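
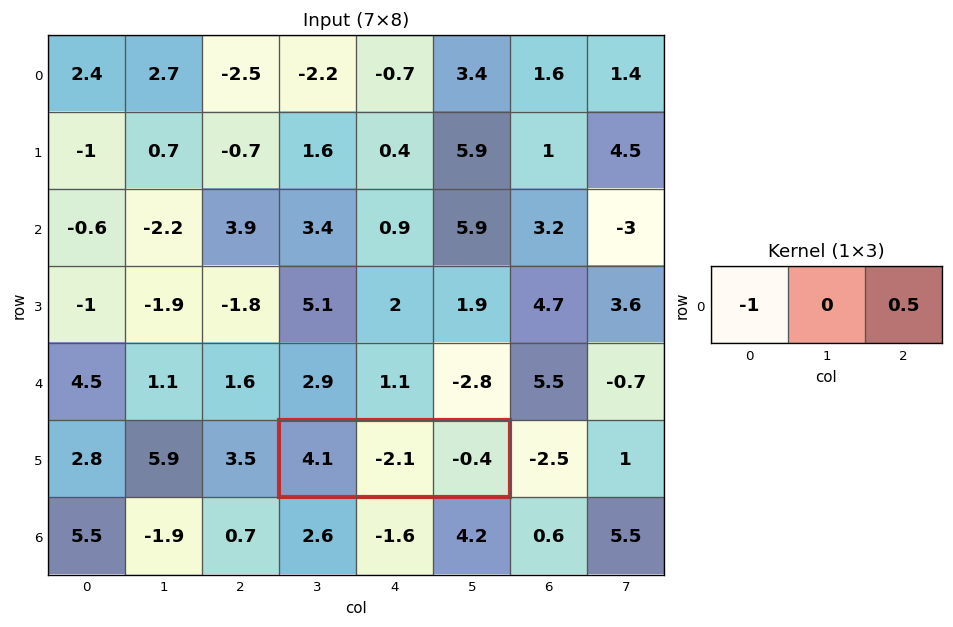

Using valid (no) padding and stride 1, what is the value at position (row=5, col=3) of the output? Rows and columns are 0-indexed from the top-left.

The receptive field on the input at this output position is [4.1 -2.1 -0.4]. Elementwise product with the kernel and sum: 4.1·-1 + -0.4·0.5.

-4.3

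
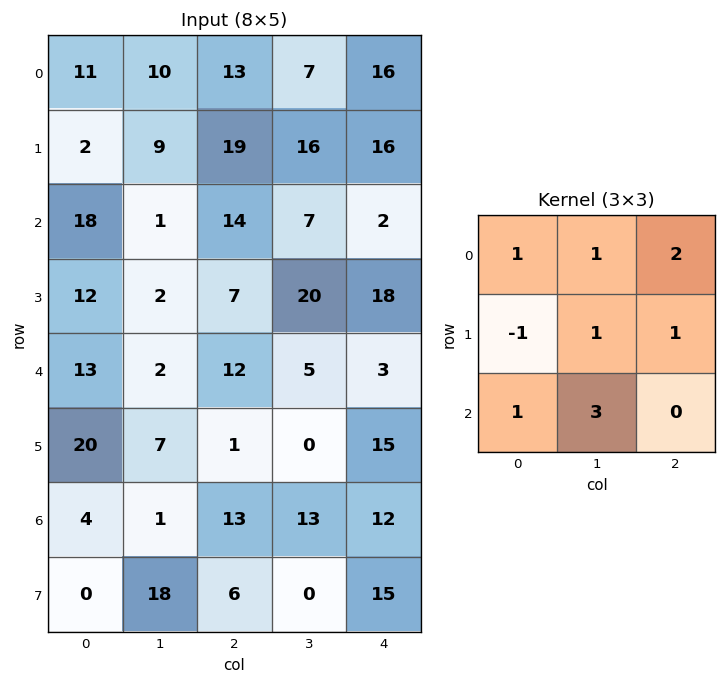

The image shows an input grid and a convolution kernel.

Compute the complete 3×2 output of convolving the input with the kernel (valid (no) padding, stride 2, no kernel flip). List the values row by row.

Output[0,0]: The receptive field on the input at this output position is [11 10 13 / 2 9 19 / 18 1 14]. Elementwise product with the kernel and sum: 11·1 + 10·1 + 13·2 + 2·-1 + 9·1 + 19·1 + 18·1 + 1·3.
Output[0,1]: The receptive field on the input at this output position is [13 7 16 / 19 16 16 / 14 7 2]. Elementwise product with the kernel and sum: 13·1 + 7·1 + 16·2 + 19·-1 + 16·1 + 16·1 + 14·1 + 7·3.

94 100
63 83
34 89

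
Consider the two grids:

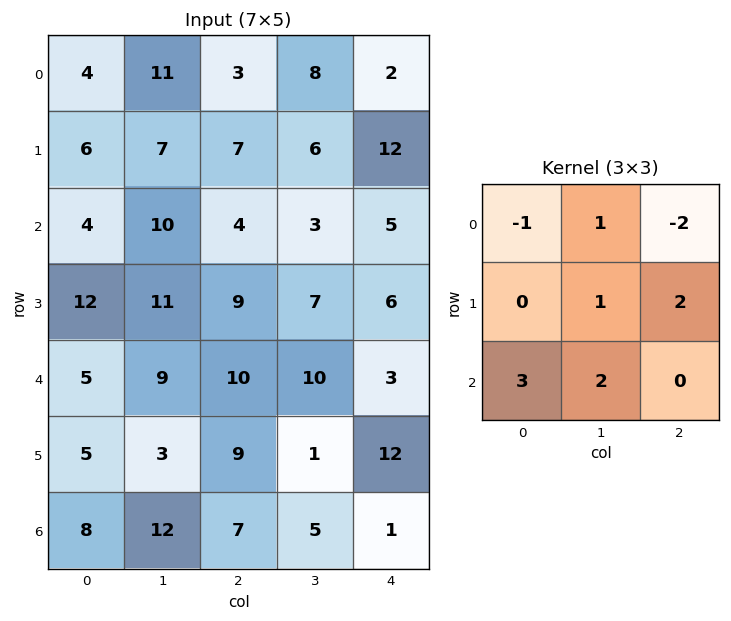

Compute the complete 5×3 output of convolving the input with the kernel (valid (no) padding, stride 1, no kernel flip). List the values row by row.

54 33 49
63 49 29
60 58 58
31 41 31
53 42 50

Output[0,0]: The receptive field on the input at this output position is [4 11 3 / 6 7 7 / 4 10 4]. Elementwise product with the kernel and sum: 4·-1 + 11·1 + 3·-2 + 7·1 + 7·2 + 4·3 + 10·2.
Output[0,1]: The receptive field on the input at this output position is [11 3 8 / 7 7 6 / 10 4 3]. Elementwise product with the kernel and sum: 11·-1 + 3·1 + 8·-2 + 7·1 + 6·2 + 10·3 + 4·2.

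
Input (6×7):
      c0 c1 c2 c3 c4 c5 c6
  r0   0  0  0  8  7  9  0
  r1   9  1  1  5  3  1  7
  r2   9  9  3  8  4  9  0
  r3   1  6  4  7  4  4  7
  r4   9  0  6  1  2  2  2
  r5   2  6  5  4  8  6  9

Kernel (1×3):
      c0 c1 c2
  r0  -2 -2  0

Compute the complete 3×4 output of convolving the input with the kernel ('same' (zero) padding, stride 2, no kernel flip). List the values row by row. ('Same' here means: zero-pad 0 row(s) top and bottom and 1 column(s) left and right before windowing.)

0 0 -30 -18
-18 -24 -24 -18
-18 -12 -6 -8

Output[0,0]: The receptive field on the zero-padded input at this output position is [0 0 0]. Elementwise product with the kernel and sum: 0·-2 + 0·-2.
Output[0,1]: The receptive field on the zero-padded input at this output position is [0 0 8]. Elementwise product with the kernel and sum: 0·-2 + 0·-2.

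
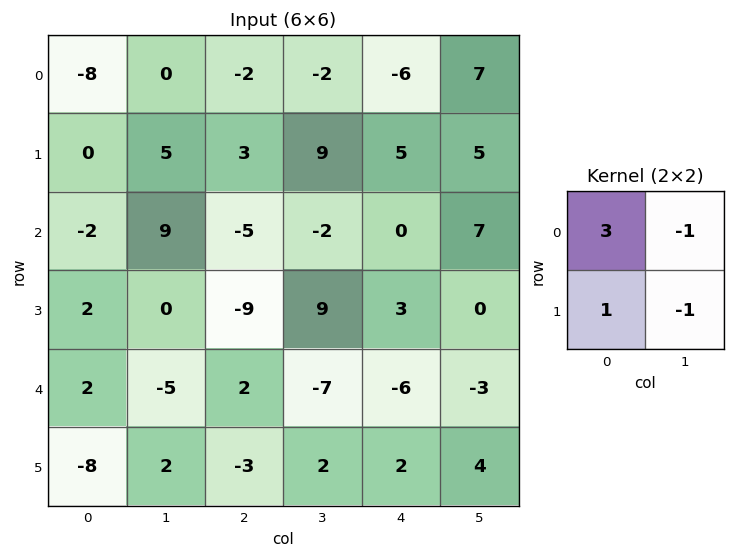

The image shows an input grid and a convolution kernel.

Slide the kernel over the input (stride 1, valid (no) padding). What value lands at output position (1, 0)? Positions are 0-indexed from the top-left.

-16

The receptive field on the input at this output position is [0 5 / -2 9]. Elementwise product with the kernel and sum: 0·3 + 5·-1 + -2·1 + 9·-1.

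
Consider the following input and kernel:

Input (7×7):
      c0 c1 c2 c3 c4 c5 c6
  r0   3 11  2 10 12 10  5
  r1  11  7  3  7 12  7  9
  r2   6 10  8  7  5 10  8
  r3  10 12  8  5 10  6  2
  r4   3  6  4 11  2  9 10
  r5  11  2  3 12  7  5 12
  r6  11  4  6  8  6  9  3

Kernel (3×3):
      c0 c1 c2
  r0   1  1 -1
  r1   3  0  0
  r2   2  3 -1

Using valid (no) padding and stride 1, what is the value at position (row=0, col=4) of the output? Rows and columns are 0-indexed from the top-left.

The receptive field on the input at this output position is [12 10 5 / 12 7 9 / 5 10 8]. Elementwise product with the kernel and sum: 12·1 + 10·1 + 5·-1 + 12·3 + 5·2 + 10·3 + 8·-1.

85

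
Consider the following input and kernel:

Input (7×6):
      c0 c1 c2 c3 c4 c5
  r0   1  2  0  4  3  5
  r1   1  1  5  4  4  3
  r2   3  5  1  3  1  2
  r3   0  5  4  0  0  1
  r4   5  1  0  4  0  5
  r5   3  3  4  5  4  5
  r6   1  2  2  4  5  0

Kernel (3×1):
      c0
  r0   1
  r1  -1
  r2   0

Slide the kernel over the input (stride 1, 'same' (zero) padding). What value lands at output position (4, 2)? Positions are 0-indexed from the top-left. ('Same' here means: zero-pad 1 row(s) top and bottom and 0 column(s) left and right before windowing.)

4

The receptive field on the zero-padded input at this output position is [4 / 0 / 4]. Elementwise product with the kernel and sum: 4·1 + 0·-1.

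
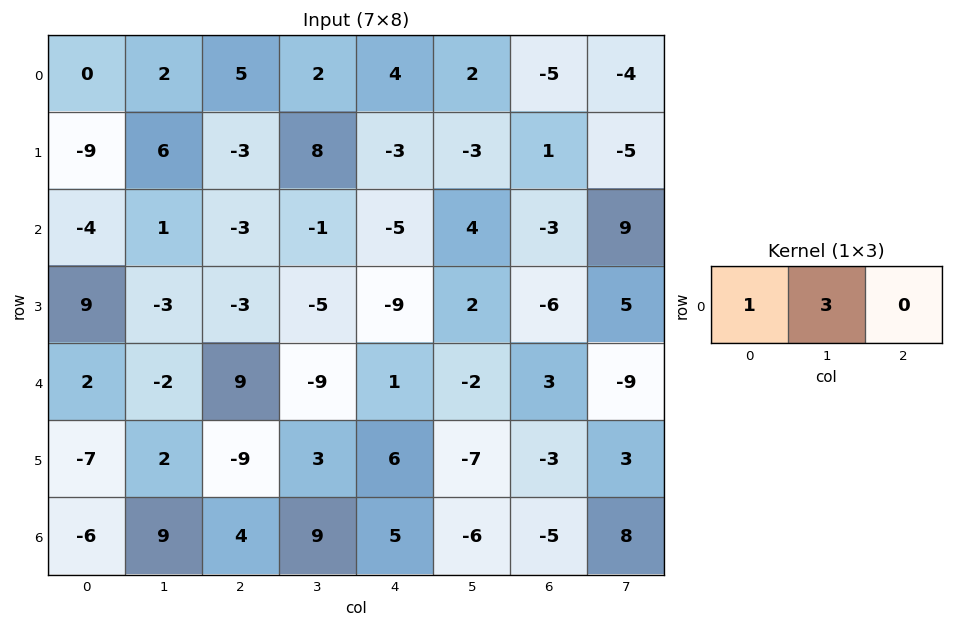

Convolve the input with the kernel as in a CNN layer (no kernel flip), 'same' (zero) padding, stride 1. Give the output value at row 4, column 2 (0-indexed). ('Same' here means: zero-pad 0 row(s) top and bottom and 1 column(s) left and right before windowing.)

The receptive field on the zero-padded input at this output position is [-2 9 -9]. Elementwise product with the kernel and sum: -2·1 + 9·3.

25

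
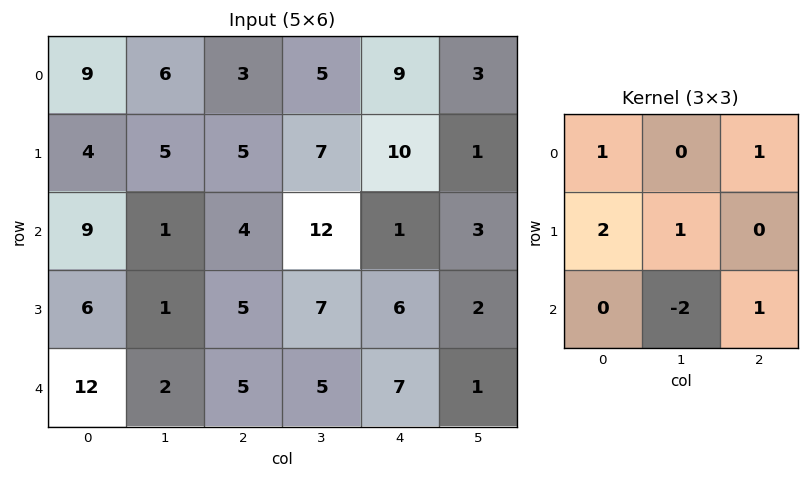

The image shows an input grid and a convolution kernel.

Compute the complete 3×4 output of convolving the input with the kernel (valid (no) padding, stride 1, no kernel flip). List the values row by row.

Output[0,0]: The receptive field on the input at this output position is [9 6 3 / 4 5 5 / 9 1 4]. Elementwise product with the kernel and sum: 9·1 + 3·1 + 4·2 + 5·1 + 1·-2 + 4·1.
Output[0,1]: The receptive field on the input at this output position is [6 3 5 / 5 5 7 / 1 4 12]. Elementwise product with the kernel and sum: 6·1 + 5·1 + 5·2 + 5·1 + 4·-2 + 12·1.

27 30 6 33
31 15 27 23
27 15 19 22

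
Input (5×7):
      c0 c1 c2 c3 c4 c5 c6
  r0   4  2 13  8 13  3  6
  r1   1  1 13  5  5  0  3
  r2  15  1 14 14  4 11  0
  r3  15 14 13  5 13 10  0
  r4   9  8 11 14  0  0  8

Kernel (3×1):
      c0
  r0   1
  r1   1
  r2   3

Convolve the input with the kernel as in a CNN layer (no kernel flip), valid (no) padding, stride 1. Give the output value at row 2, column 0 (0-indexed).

The receptive field on the input at this output position is [15 / 15 / 9]. Elementwise product with the kernel and sum: 15·1 + 15·1 + 9·3.

57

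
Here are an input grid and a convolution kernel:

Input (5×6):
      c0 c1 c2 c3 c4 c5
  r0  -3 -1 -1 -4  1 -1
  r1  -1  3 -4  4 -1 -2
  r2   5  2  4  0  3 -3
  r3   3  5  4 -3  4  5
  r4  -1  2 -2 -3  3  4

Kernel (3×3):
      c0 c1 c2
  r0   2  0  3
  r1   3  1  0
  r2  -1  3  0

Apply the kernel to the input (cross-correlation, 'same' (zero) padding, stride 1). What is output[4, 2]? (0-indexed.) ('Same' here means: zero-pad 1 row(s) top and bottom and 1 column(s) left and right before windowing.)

The receptive field on the zero-padded input at this output position is [5 4 -3 / 2 -2 -3 / 0 0 0]. Elementwise product with the kernel and sum: 5·2 + -3·3 + 2·3 + -2·1 + 0·-1 + 0·3.

5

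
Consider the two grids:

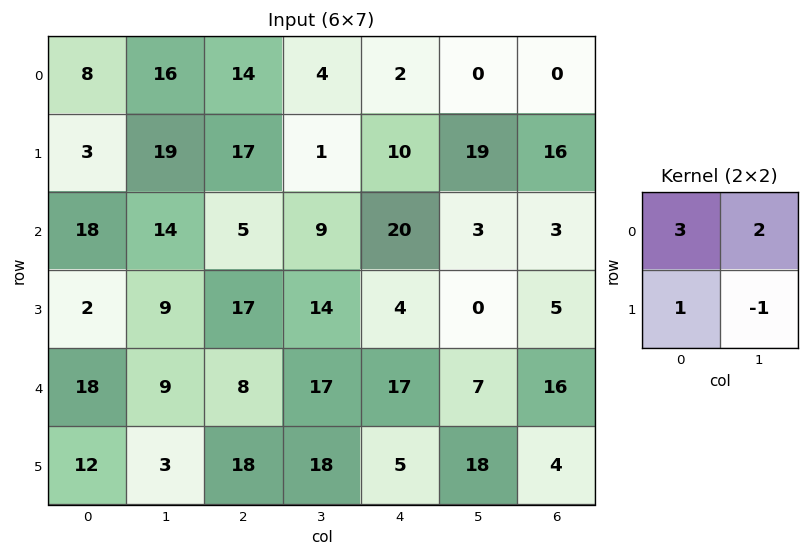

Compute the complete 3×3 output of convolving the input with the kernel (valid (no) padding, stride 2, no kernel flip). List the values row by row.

40 66 -3
75 36 70
81 58 52

Output[0,0]: The receptive field on the input at this output position is [8 16 / 3 19]. Elementwise product with the kernel and sum: 8·3 + 16·2 + 3·1 + 19·-1.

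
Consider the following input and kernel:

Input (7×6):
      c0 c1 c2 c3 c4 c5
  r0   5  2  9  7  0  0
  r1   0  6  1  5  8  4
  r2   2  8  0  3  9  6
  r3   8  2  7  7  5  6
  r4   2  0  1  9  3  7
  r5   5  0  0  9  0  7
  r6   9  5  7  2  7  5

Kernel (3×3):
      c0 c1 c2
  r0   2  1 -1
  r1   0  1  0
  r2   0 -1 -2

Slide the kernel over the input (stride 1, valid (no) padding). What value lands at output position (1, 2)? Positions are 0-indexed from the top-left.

-15

The receptive field on the input at this output position is [1 5 8 / 0 3 9 / 7 7 5]. Elementwise product with the kernel and sum: 1·2 + 5·1 + 8·-1 + 3·1 + 7·-1 + 5·-2.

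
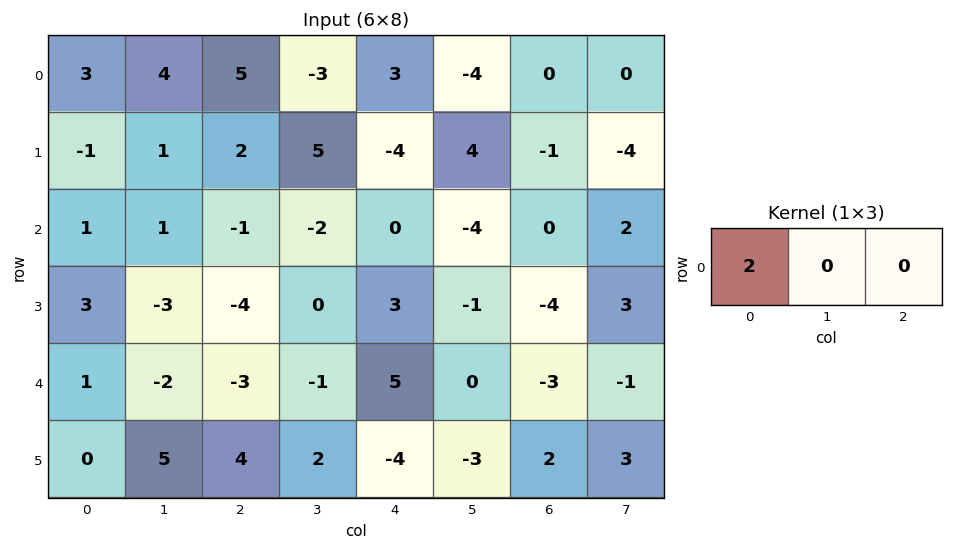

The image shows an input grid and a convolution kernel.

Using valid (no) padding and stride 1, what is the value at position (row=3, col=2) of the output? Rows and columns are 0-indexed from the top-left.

The receptive field on the input at this output position is [-4 0 3]. Elementwise product with the kernel and sum: -4·2.

-8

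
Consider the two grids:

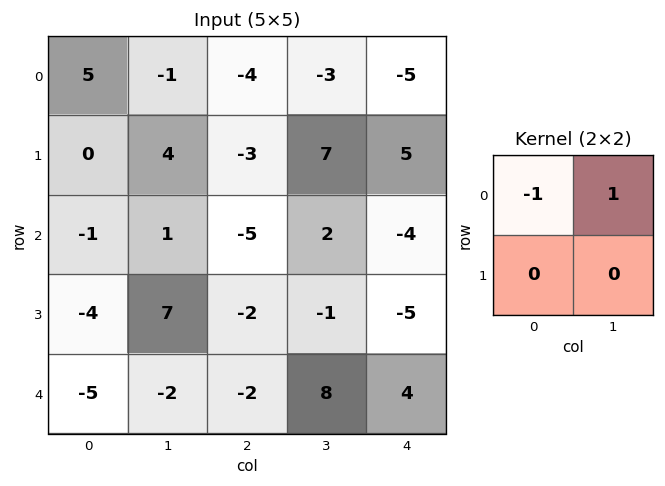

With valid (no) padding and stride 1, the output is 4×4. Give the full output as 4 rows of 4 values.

Output[0,0]: The receptive field on the input at this output position is [5 -1 / 0 4]. Elementwise product with the kernel and sum: 5·-1 + -1·1.

-6 -3 1 -2
4 -7 10 -2
2 -6 7 -6
11 -9 1 -4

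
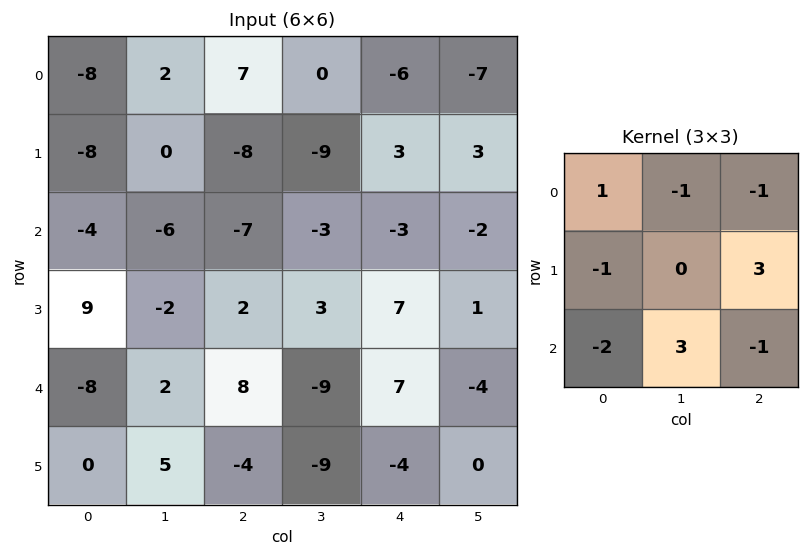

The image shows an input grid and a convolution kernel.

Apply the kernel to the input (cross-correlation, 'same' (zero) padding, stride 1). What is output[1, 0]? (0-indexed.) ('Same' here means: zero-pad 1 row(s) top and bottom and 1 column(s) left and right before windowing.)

The receptive field on the zero-padded input at this output position is [0 -8 2 / 0 -8 0 / 0 -4 -6]. Elementwise product with the kernel and sum: 0·1 + -8·-1 + 2·-1 + 0·-1 + 0·3 + 0·-2 + -4·3 + -6·-1.

0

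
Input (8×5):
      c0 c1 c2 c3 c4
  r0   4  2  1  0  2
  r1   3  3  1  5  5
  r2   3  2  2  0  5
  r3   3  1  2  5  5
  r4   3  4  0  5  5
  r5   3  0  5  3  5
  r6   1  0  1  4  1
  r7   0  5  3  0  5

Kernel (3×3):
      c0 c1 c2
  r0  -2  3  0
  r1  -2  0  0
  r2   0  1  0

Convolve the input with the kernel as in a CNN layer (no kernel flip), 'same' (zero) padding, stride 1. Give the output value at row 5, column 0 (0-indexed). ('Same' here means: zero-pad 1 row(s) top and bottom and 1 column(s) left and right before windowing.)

The receptive field on the zero-padded input at this output position is [0 3 4 / 0 3 0 / 0 1 0]. Elementwise product with the kernel and sum: 0·-2 + 3·3 + 0·-2 + 1·1.

10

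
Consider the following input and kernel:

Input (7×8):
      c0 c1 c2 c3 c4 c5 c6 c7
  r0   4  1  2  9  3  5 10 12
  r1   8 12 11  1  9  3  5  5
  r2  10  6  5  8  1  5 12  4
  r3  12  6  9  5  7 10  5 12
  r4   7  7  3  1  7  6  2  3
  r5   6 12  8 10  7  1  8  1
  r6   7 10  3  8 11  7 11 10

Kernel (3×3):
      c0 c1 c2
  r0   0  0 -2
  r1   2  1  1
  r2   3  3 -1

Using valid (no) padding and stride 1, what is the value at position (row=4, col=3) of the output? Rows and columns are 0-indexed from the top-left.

The receptive field on the input at this output position is [1 7 6 / 10 7 1 / 8 11 7]. Elementwise product with the kernel and sum: 6·-2 + 10·2 + 7·1 + 1·1 + 8·3 + 11·3 + 7·-1.

66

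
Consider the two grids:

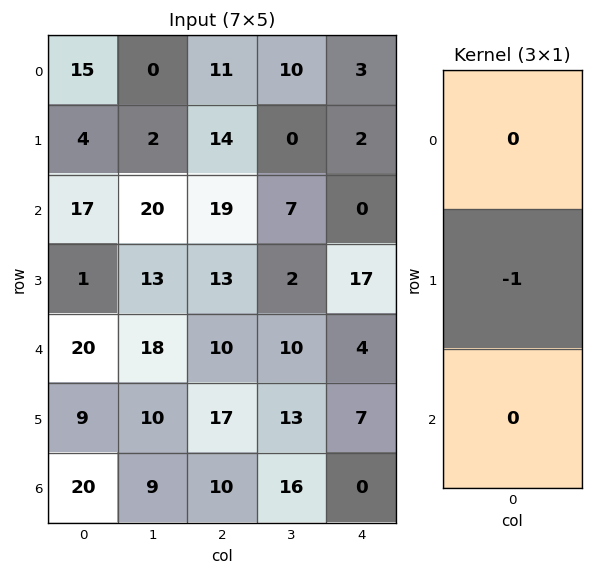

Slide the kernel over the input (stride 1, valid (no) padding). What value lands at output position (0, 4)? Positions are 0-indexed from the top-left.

The receptive field on the input at this output position is [3 / 2 / 0]. Elementwise product with the kernel and sum: 2·-1.

-2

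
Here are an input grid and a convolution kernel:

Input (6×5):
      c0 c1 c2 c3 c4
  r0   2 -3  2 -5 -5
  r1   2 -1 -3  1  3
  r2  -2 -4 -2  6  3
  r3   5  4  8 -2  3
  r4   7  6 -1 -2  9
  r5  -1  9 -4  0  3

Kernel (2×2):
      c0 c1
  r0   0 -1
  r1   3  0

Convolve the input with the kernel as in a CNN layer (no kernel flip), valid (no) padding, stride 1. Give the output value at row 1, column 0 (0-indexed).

The receptive field on the input at this output position is [2 -1 / -2 -4]. Elementwise product with the kernel and sum: -1·-1 + -2·3.

-5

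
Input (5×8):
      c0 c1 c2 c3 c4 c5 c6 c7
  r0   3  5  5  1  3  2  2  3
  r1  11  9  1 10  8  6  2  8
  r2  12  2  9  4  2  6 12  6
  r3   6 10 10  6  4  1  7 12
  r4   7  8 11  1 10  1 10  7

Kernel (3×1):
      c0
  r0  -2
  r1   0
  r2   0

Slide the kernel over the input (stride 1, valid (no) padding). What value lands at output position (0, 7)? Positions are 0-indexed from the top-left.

The receptive field on the input at this output position is [3 / 8 / 6]. Elementwise product with the kernel and sum: 3·-2.

-6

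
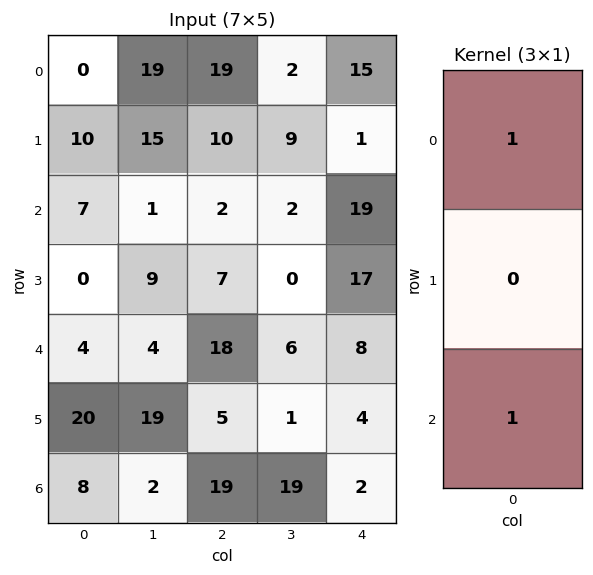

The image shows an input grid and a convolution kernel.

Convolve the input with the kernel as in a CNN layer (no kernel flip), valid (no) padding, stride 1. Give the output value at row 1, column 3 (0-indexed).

The receptive field on the input at this output position is [9 / 2 / 0]. Elementwise product with the kernel and sum: 9·1 + 0·1.

9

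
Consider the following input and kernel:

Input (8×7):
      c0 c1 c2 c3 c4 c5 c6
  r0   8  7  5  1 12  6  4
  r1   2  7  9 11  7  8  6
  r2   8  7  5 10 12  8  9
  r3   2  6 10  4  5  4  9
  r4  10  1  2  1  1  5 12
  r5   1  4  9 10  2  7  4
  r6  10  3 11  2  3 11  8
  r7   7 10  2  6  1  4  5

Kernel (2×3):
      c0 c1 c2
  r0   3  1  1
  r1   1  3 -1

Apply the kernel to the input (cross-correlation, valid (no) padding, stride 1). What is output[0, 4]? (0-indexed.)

The receptive field on the input at this output position is [12 6 4 / 7 8 6]. Elementwise product with the kernel and sum: 12·3 + 6·1 + 4·1 + 7·1 + 8·3 + 6·-1.

71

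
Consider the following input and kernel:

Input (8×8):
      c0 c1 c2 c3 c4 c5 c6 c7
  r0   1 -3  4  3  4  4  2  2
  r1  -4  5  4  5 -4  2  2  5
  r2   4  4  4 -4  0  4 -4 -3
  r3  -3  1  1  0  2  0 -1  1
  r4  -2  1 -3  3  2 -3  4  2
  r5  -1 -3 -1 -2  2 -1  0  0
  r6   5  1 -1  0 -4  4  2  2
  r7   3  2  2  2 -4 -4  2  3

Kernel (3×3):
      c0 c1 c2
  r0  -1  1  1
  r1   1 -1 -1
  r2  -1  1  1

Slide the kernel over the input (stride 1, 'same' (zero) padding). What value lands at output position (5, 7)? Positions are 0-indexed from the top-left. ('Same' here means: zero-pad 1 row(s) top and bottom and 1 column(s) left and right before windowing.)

The receptive field on the zero-padded input at this output position is [4 2 0 / 0 0 0 / 2 2 0]. Elementwise product with the kernel and sum: 4·-1 + 2·1 + 0·1 + 0·1 + 0·-1 + 0·-1 + 2·-1 + 2·1 + 0·1.

-2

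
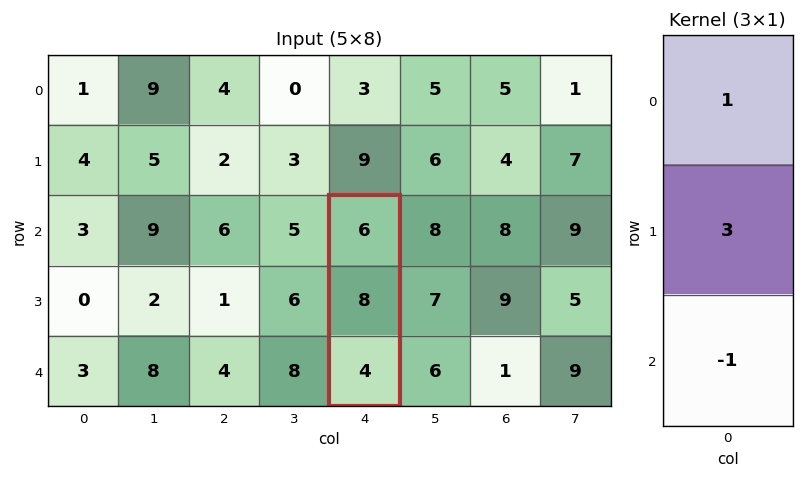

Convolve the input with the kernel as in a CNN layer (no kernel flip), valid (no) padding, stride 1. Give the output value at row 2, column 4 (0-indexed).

26

The receptive field on the input at this output position is [6 / 8 / 4]. Elementwise product with the kernel and sum: 6·1 + 8·3 + 4·-1.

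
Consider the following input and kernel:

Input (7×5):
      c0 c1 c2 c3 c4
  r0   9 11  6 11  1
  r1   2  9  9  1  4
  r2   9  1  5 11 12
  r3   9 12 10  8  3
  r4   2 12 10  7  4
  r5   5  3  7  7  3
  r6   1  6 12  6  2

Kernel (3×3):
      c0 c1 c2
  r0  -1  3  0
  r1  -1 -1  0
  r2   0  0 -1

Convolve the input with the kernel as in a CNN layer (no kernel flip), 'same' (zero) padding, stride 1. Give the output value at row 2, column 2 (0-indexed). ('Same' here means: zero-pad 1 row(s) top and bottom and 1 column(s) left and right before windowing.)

The receptive field on the zero-padded input at this output position is [9 9 1 / 1 5 11 / 12 10 8]. Elementwise product with the kernel and sum: 9·-1 + 9·3 + 1·-1 + 5·-1 + 8·-1.

4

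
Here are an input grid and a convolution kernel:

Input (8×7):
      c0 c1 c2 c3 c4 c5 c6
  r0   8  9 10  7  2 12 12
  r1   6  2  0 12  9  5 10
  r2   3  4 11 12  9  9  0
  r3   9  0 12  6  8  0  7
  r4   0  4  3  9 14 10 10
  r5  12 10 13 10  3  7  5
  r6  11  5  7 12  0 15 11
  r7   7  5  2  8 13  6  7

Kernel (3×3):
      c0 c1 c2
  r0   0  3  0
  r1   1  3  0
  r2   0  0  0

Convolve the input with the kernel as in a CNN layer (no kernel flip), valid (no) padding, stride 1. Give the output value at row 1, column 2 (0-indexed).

83

The receptive field on the input at this output position is [0 12 9 / 11 12 9 / 12 6 8]. Elementwise product with the kernel and sum: 12·3 + 11·1 + 12·3.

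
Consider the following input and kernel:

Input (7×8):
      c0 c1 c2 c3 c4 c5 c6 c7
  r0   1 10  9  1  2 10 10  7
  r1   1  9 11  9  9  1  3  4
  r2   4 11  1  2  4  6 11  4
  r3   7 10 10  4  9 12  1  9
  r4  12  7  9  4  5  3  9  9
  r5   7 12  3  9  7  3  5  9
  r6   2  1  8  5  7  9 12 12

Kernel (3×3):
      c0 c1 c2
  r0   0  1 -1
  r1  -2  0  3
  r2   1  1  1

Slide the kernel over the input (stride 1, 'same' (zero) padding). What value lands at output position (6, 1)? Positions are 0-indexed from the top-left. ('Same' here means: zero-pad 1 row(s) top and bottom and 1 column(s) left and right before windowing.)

29

The receptive field on the zero-padded input at this output position is [7 12 3 / 2 1 8 / 0 0 0]. Elementwise product with the kernel and sum: 12·1 + 3·-1 + 2·-2 + 8·3 + 0·1 + 0·1 + 0·1.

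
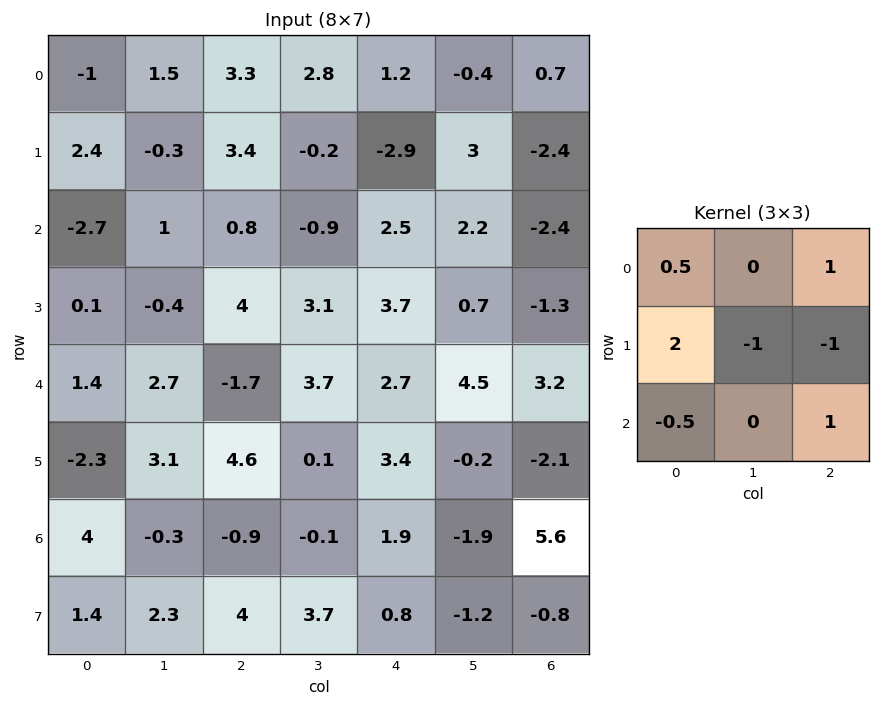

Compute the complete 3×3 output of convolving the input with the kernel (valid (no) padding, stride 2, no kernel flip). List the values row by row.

Output[0,0]: The receptive field on the input at this output position is [-1 1.5 3.3 / 2.4 -0.3 3.4 / -2.7 1 0.8]. Elementwise product with the kernel and sum: -1·0.5 + 3.3·1 + 2.4·2 + -0.3·-1 + 3.4·-1 + -2.7·-0.5 + 0.8·1.

6.65 14.85 -8.75
-6.35 7.65 8.7
-16.2 9.9 18.3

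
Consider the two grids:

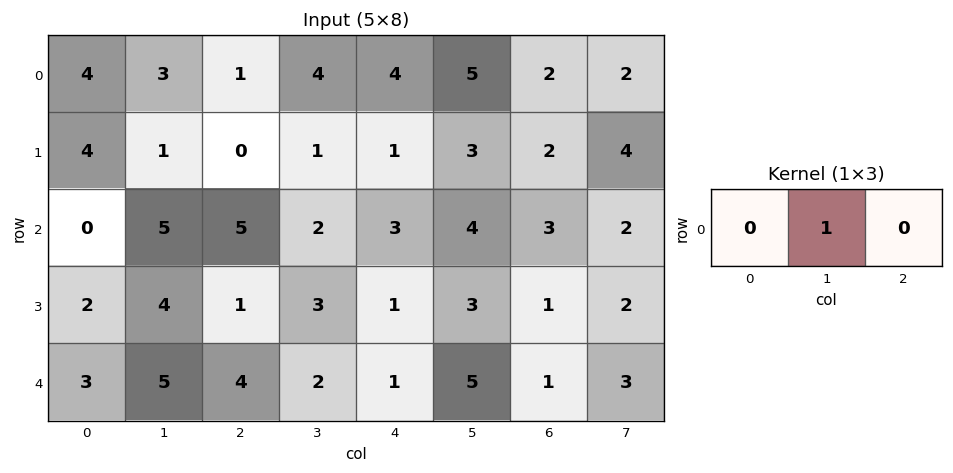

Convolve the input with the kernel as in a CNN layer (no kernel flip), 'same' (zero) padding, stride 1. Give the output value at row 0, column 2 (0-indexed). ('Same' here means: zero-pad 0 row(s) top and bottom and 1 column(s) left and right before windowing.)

The receptive field on the zero-padded input at this output position is [3 1 4]. Elementwise product with the kernel and sum: 1·1.

1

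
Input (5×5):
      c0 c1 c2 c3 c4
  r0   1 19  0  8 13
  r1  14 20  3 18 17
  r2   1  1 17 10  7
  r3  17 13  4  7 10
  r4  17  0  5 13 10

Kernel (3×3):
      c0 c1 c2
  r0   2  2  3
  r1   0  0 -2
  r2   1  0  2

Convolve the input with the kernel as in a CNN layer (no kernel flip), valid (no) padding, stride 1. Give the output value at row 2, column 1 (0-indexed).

78

The receptive field on the input at this output position is [1 17 10 / 13 4 7 / 0 5 13]. Elementwise product with the kernel and sum: 1·2 + 17·2 + 10·3 + 7·-2 + 0·1 + 13·2.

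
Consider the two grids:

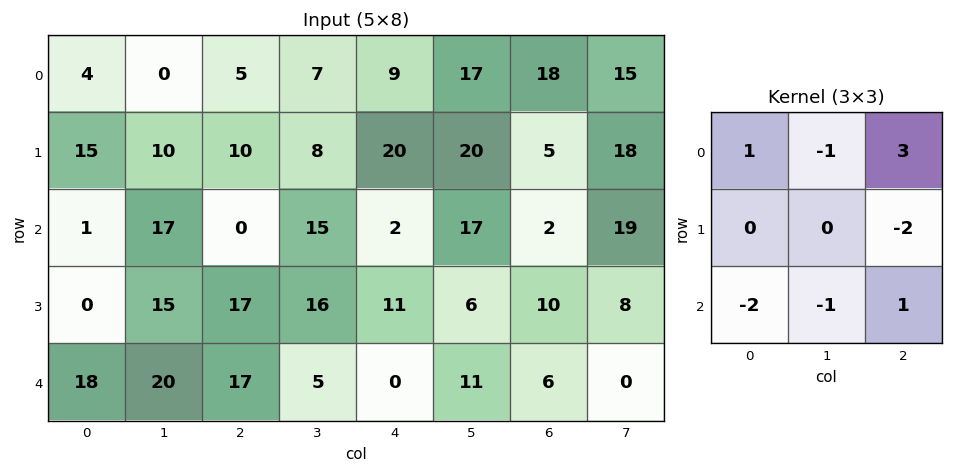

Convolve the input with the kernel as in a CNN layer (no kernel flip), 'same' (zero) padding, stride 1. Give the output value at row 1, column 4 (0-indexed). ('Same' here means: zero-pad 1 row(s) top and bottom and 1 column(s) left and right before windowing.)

The receptive field on the zero-padded input at this output position is [7 9 17 / 8 20 20 / 15 2 17]. Elementwise product with the kernel and sum: 7·1 + 9·-1 + 17·3 + 20·-2 + 15·-2 + 2·-1 + 17·1.

-6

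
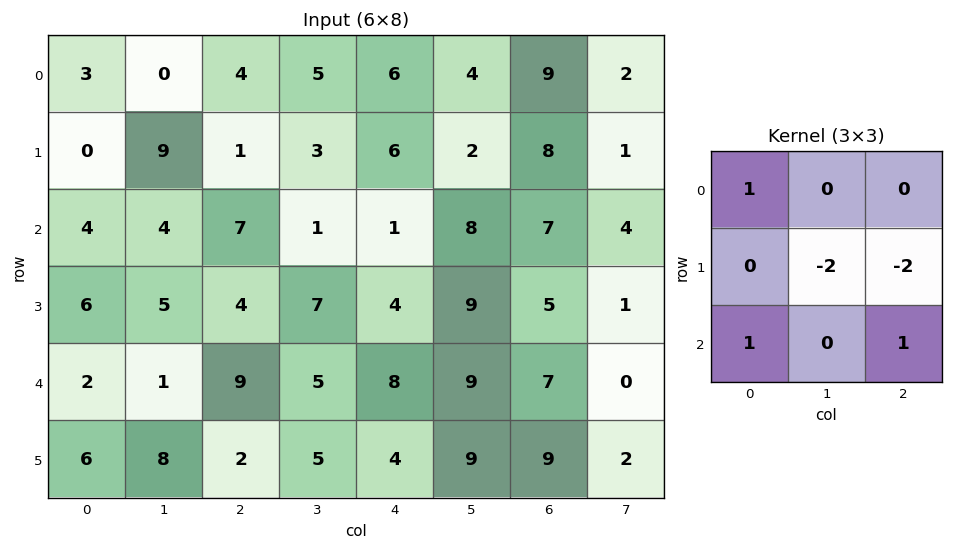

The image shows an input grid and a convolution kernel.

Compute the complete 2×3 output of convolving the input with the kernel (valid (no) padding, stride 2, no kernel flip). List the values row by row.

Output[0,0]: The receptive field on the input at this output position is [3 0 4 / 0 9 1 / 4 4 7]. Elementwise product with the kernel and sum: 3·1 + 9·-2 + 1·-2 + 4·1 + 7·1.

-6 -6 -6
-3 2 -12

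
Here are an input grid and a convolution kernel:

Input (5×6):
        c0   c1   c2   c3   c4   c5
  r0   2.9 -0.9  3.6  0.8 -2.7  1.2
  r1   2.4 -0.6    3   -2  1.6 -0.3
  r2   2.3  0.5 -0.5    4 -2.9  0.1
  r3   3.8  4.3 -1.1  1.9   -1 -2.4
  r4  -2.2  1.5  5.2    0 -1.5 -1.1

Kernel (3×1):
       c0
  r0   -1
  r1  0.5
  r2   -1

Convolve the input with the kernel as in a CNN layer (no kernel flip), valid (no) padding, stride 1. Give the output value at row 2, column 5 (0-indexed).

-0.2

The receptive field on the input at this output position is [0.1 / -2.4 / -1.1]. Elementwise product with the kernel and sum: 0.1·-1 + -2.4·0.5 + -1.1·-1.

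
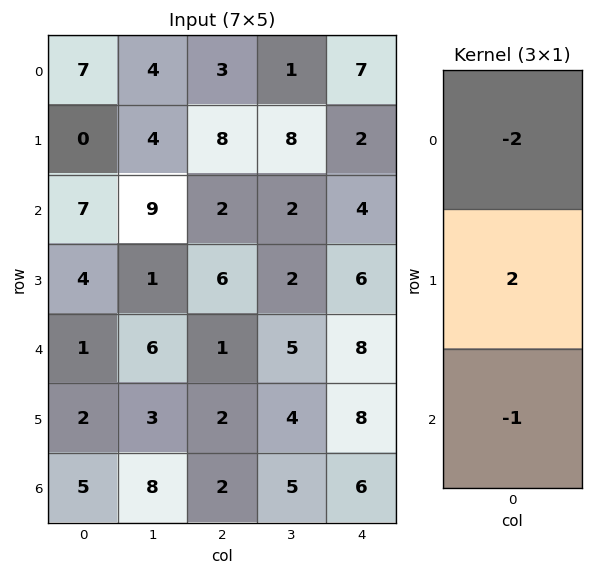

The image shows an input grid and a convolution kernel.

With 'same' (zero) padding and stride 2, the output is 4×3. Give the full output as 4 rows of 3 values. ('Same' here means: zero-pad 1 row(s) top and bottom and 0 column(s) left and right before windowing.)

14 -2 12
10 -18 -2
-8 -12 -4
6 0 -4

Output[0,0]: The receptive field on the zero-padded input at this output position is [0 / 7 / 0]. Elementwise product with the kernel and sum: 0·-2 + 7·2 + 0·-1.
Output[0,1]: The receptive field on the zero-padded input at this output position is [0 / 3 / 8]. Elementwise product with the kernel and sum: 0·-2 + 3·2 + 8·-1.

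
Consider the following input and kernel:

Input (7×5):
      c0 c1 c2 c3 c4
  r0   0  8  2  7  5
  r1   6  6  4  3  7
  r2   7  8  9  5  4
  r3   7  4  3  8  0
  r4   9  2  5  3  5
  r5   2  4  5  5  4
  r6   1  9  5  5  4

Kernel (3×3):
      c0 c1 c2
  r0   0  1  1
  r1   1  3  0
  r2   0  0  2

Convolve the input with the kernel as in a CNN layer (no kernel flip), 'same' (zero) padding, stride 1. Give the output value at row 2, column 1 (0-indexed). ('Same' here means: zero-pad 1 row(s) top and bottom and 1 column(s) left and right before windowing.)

The receptive field on the zero-padded input at this output position is [6 6 4 / 7 8 9 / 7 4 3]. Elementwise product with the kernel and sum: 6·1 + 4·1 + 7·1 + 8·3 + 3·2.

47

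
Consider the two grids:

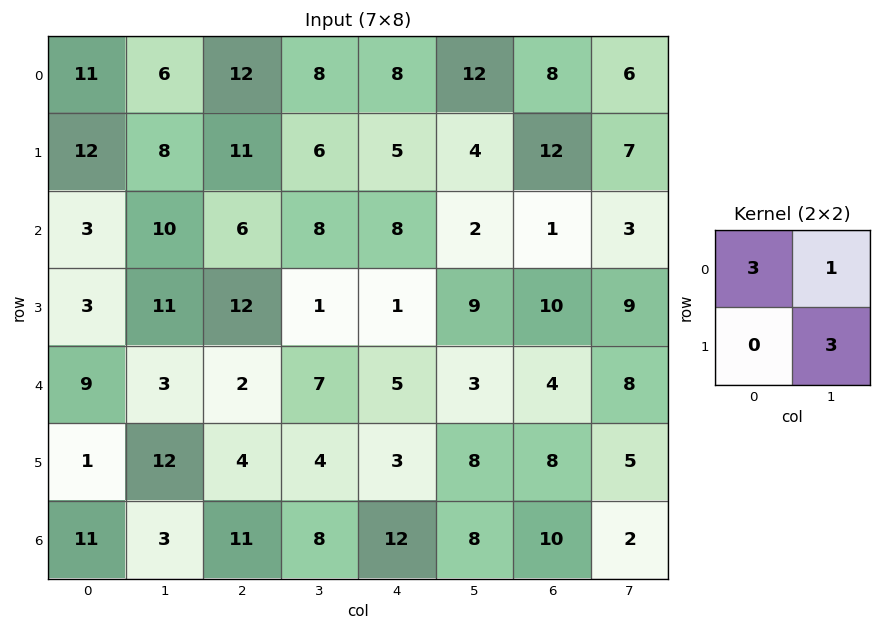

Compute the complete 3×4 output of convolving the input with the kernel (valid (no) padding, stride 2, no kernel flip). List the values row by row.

Output[0,0]: The receptive field on the input at this output position is [11 6 / 12 8]. Elementwise product with the kernel and sum: 11·3 + 6·1 + 8·3.

63 62 48 51
52 29 53 33
66 25 42 35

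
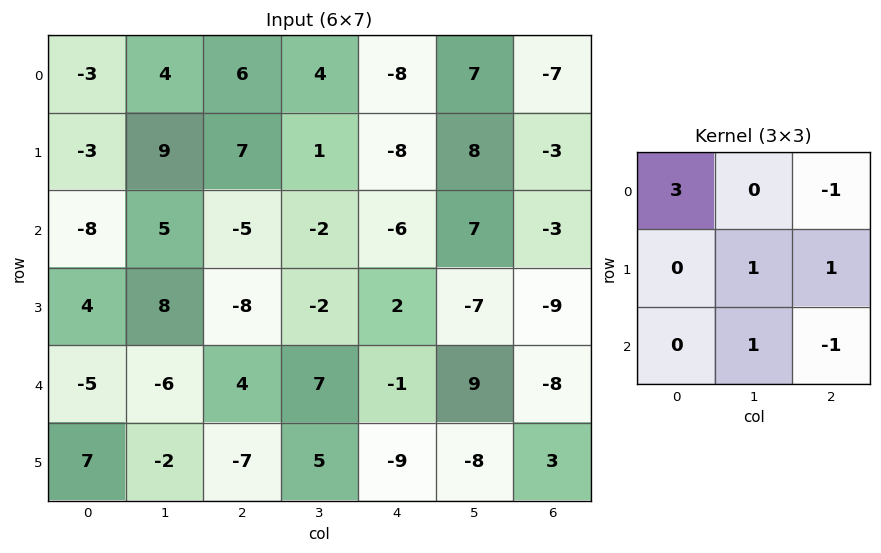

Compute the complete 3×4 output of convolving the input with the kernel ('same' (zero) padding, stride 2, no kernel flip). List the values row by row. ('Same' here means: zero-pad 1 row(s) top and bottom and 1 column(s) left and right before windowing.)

Output[0,0]: The receptive field on the zero-padded input at this output position is [0 0 0 / 0 -3 4 / 0 -3 9]. Elementwise product with the kernel and sum: 0·3 + 0·-1 + -3·1 + 4·1 + -3·1 + 9·-1.
Output[0,1]: The receptive field on the zero-padded input at this output position is [0 0 0 / 4 6 4 / 9 7 1]. Elementwise product with the kernel and sum: 0·3 + 0·-1 + 6·1 + 4·1 + 7·1 + 1·-1.

-11 16 -17 -10
-16 13 5 12
-10 25 8 -26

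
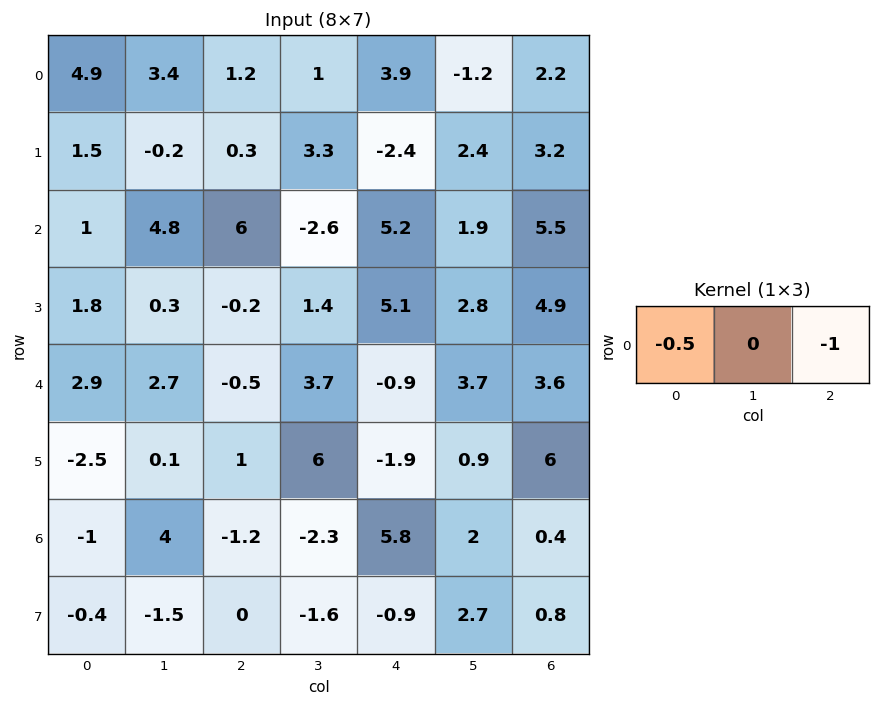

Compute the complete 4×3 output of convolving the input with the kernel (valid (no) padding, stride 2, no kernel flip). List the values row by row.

Output[0,0]: The receptive field on the input at this output position is [4.9 3.4 1.2]. Elementwise product with the kernel and sum: 4.9·-0.5 + 1.2·-1.
Output[0,1]: The receptive field on the input at this output position is [1.2 1 3.9]. Elementwise product with the kernel and sum: 1.2·-0.5 + 3.9·-1.

-3.65 -4.5 -4.15
-6.5 -8.2 -8.1
-0.95 1.15 -3.15
1.7 -5.2 -3.3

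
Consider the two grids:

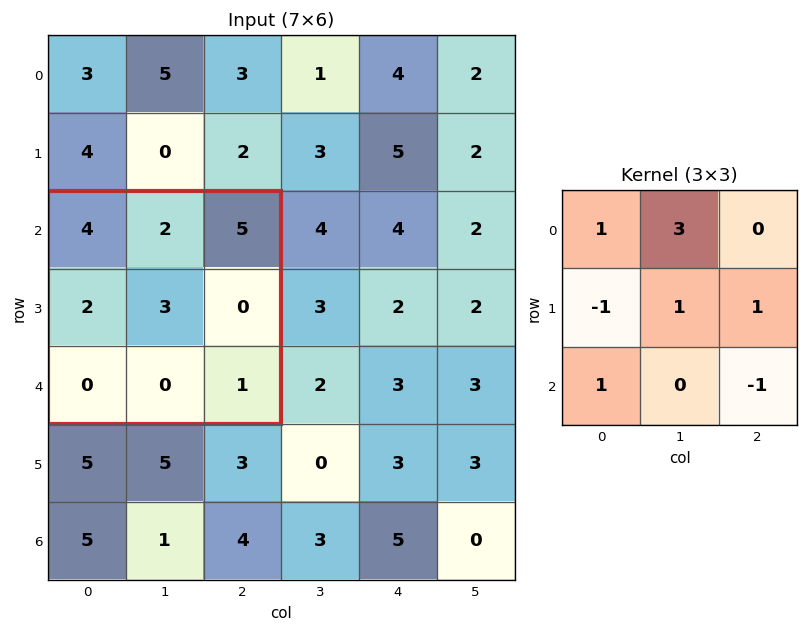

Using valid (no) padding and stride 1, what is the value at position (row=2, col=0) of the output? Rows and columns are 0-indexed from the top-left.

10

The receptive field on the input at this output position is [4 2 5 / 2 3 0 / 0 0 1]. Elementwise product with the kernel and sum: 4·1 + 2·3 + 2·-1 + 3·1 + 0·1 + 0·1 + 1·-1.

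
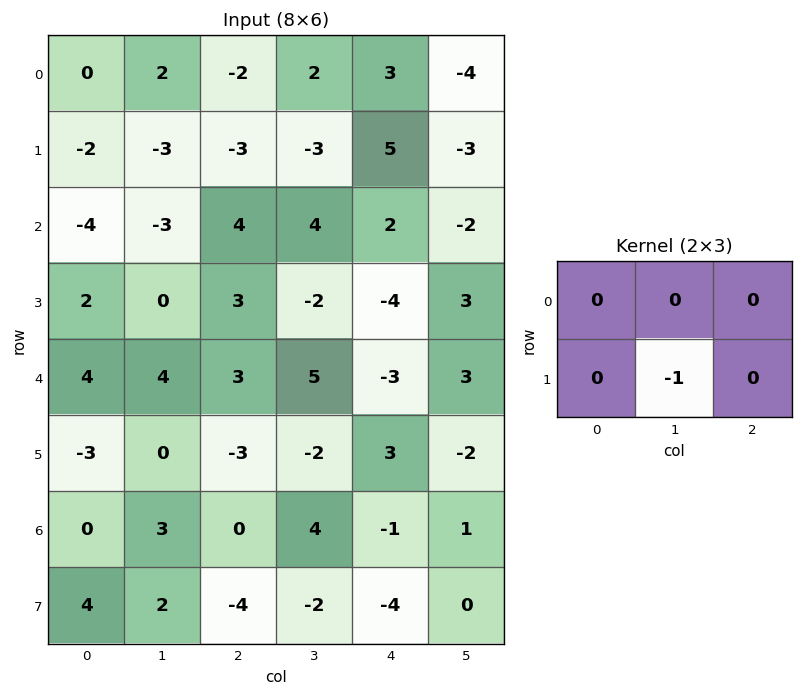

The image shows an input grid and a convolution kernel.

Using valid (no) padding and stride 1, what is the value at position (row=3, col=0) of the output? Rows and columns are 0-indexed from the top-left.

-4

The receptive field on the input at this output position is [2 0 3 / 4 4 3]. Elementwise product with the kernel and sum: 4·-1.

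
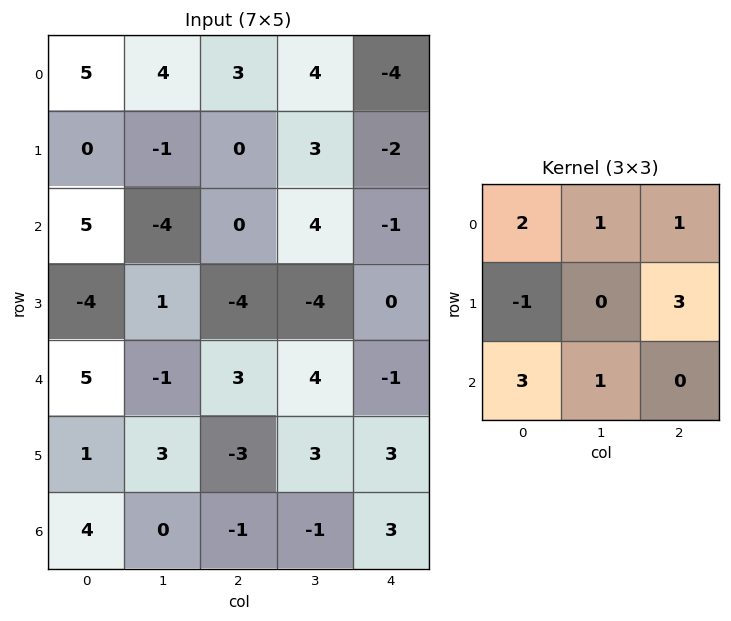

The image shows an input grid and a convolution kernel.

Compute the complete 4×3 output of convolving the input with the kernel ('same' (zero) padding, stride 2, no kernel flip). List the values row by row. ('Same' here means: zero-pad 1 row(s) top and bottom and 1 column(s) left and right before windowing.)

Output[0,0]: The receptive field on the zero-padded input at this output position is [0 0 0 / 0 5 4 / 0 0 -1]. Elementwise product with the kernel and sum: 0·2 + 0·1 + 0·1 + 0·-1 + 4·3 + 0·3 + 0·1.

12 5 3
-17 16 -12
-5 13 0
4 3 10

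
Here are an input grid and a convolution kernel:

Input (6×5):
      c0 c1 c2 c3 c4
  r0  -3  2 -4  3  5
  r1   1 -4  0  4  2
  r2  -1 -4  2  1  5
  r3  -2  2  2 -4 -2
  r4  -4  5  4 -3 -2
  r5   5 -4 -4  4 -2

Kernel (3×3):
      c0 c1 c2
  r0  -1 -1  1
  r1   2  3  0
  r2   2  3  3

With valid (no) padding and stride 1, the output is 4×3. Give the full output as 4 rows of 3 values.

-21 -2 40
-3 4 -9
28 26 -13
-5 6 -3

Output[0,0]: The receptive field on the input at this output position is [-3 2 -4 / 1 -4 0 / -1 -4 2]. Elementwise product with the kernel and sum: -3·-1 + 2·-1 + -4·1 + 1·2 + -4·3 + -1·2 + -4·3 + 2·3.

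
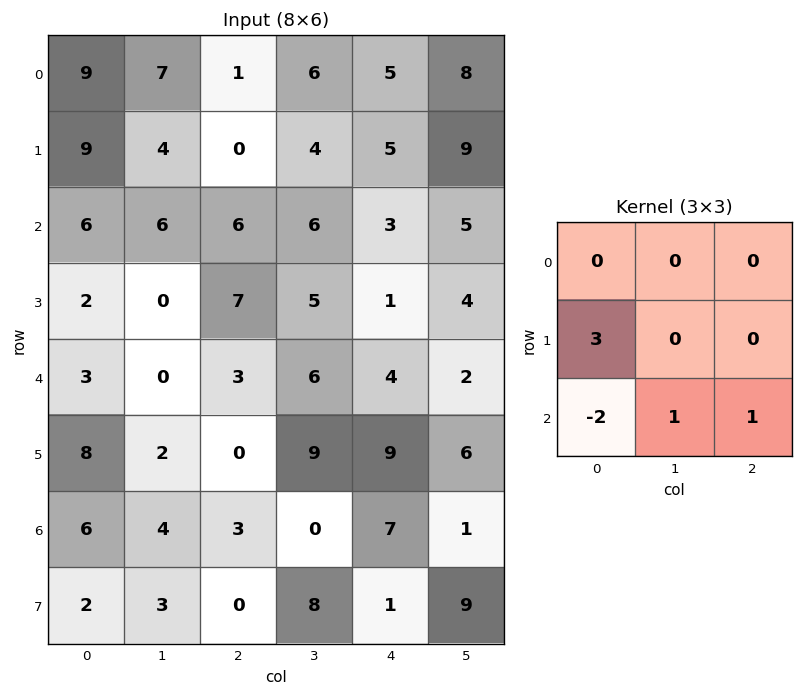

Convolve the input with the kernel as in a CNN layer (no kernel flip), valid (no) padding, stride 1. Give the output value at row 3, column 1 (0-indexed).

The receptive field on the input at this output position is [0 7 5 / 0 3 6 / 2 0 9]. Elementwise product with the kernel and sum: 0·3 + 2·-2 + 0·1 + 9·1.

5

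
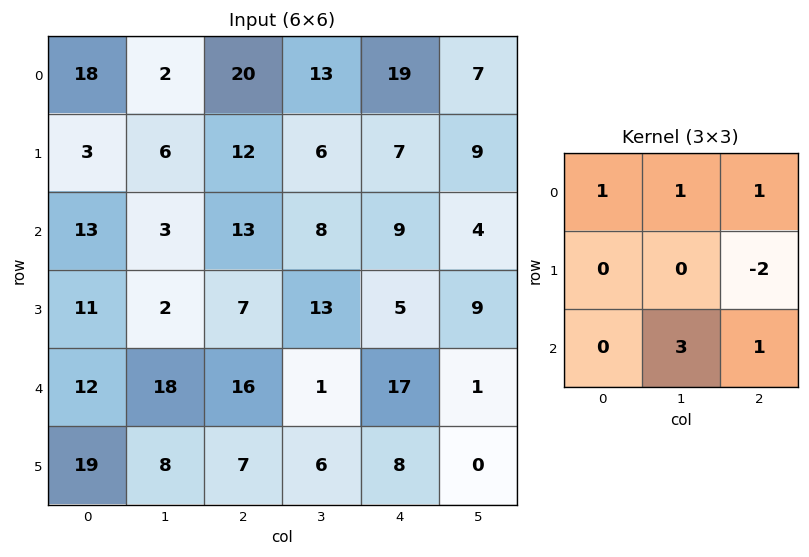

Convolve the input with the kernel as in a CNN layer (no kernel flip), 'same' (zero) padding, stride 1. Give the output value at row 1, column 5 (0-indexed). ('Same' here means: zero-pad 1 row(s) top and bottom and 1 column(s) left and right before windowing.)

38

The receptive field on the zero-padded input at this output position is [19 7 0 / 7 9 0 / 9 4 0]. Elementwise product with the kernel and sum: 19·1 + 7·1 + 0·1 + 0·-2 + 4·3 + 0·1.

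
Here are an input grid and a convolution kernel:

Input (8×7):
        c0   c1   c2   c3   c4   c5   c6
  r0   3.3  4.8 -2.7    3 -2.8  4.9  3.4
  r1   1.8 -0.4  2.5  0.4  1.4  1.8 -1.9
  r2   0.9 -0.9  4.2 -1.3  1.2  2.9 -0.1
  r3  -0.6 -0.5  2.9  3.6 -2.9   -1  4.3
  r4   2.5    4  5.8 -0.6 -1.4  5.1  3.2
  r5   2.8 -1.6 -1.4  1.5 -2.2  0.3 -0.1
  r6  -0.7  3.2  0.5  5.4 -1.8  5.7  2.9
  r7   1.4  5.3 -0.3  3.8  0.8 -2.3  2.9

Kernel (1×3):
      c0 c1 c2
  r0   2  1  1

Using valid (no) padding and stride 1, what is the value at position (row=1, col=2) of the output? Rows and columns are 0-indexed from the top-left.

The receptive field on the input at this output position is [2.5 0.4 1.4]. Elementwise product with the kernel and sum: 2.5·2 + 0.4·1 + 1.4·1.

6.8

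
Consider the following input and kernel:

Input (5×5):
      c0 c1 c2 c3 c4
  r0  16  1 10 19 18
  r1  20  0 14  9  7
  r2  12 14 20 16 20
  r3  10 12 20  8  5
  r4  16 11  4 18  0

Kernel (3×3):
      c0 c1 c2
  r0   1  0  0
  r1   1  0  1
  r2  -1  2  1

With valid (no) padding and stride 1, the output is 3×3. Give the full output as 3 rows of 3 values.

Output[0,0]: The receptive field on the input at this output position is [16 1 10 / 20 0 14 / 12 14 20]. Elementwise product with the kernel and sum: 16·1 + 20·1 + 14·1 + 12·-1 + 14·2 + 20·1.

86 52 63
86 66 55
52 49 77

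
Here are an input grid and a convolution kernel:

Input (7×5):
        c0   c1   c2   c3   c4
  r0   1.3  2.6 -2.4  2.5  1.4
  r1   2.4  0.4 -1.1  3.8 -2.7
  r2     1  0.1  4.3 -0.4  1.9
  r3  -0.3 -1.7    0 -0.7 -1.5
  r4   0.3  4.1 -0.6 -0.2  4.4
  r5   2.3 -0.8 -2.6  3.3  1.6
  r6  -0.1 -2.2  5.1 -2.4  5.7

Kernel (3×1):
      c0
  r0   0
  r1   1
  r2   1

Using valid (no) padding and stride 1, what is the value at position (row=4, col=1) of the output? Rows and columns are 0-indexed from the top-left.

The receptive field on the input at this output position is [4.1 / -0.8 / -2.2]. Elementwise product with the kernel and sum: -0.8·1 + -2.2·1.

-3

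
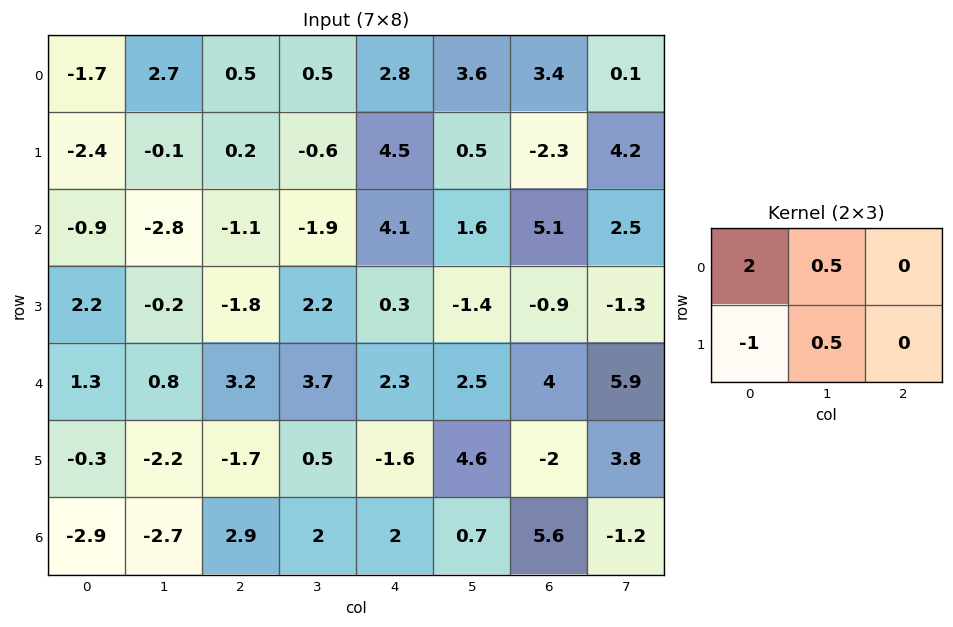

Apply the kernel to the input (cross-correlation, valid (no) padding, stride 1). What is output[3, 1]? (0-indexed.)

The receptive field on the input at this output position is [-0.2 -1.8 2.2 / 0.8 3.2 3.7]. Elementwise product with the kernel and sum: -0.2·2 + -1.8·0.5 + 0.8·-1 + 3.2·0.5.

-0.5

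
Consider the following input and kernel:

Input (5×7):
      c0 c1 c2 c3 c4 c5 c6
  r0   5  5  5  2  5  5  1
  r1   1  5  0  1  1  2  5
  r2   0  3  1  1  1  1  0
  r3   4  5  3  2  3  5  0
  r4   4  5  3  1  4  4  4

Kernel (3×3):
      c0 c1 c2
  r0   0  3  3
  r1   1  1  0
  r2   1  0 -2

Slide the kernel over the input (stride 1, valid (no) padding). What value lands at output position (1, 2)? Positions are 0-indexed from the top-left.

The receptive field on the input at this output position is [0 1 1 / 1 1 1 / 3 2 3]. Elementwise product with the kernel and sum: 1·3 + 1·3 + 1·1 + 1·1 + 3·1 + 3·-2.

5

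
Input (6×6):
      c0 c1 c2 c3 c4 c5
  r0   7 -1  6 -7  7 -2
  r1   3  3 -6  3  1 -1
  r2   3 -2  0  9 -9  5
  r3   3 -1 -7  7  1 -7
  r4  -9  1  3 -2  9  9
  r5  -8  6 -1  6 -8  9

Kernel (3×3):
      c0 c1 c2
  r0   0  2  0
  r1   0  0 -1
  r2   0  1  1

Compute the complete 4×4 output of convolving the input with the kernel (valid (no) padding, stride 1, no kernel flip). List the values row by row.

2 18 -15 11
-2 -21 23 -9
7 -6 24 7
0 -7 3 -6

Output[0,0]: The receptive field on the input at this output position is [7 -1 6 / 3 3 -6 / 3 -2 0]. Elementwise product with the kernel and sum: -1·2 + -6·-1 + -2·1 + 0·1.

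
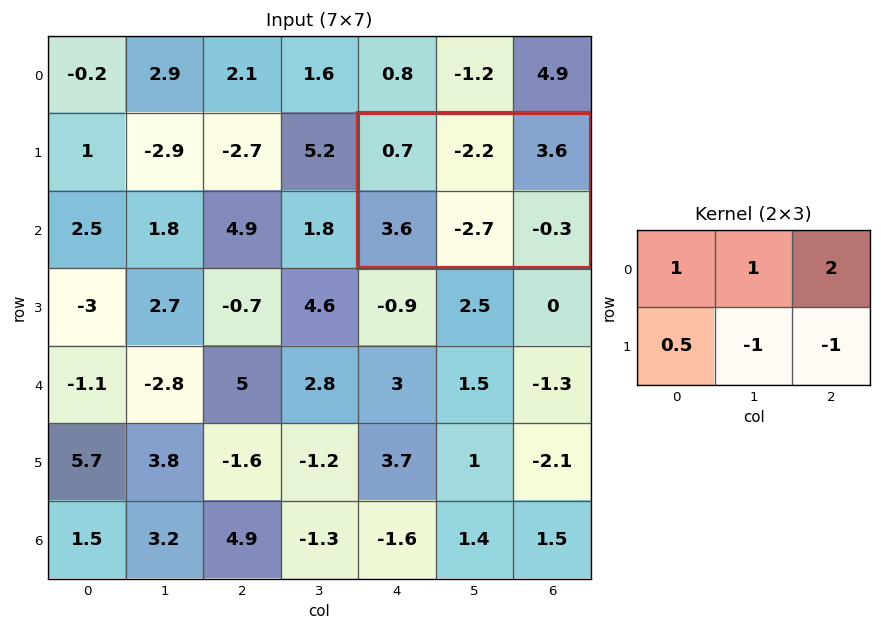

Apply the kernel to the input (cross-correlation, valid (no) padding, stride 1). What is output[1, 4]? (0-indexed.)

The receptive field on the input at this output position is [0.7 -2.2 3.6 / 3.6 -2.7 -0.3]. Elementwise product with the kernel and sum: 0.7·1 + -2.2·1 + 3.6·2 + 3.6·0.5 + -2.7·-1 + -0.3·-1.

10.5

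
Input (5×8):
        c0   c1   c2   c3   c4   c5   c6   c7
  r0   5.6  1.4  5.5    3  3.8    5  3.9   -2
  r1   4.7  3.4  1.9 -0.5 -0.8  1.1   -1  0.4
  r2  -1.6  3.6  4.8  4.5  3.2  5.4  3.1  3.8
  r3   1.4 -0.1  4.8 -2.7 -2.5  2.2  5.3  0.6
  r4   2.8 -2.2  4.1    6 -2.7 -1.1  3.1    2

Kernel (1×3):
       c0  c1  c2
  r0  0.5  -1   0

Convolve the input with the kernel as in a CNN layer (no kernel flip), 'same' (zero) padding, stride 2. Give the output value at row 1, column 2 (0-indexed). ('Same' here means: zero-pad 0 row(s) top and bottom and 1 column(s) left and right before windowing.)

-0.95

The receptive field on the zero-padded input at this output position is [4.5 3.2 5.4]. Elementwise product with the kernel and sum: 4.5·0.5 + 3.2·-1.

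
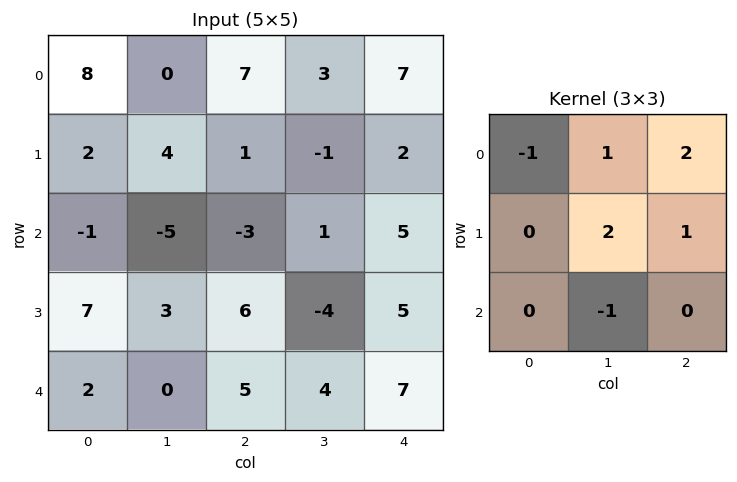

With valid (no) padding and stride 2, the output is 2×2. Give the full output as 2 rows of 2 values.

Output[0,0]: The receptive field on the input at this output position is [8 0 7 / 2 4 1 / -1 -5 -3]. Elementwise product with the kernel and sum: 8·-1 + 0·1 + 7·2 + 4·2 + 1·1 + -5·-1.

20 9
2 7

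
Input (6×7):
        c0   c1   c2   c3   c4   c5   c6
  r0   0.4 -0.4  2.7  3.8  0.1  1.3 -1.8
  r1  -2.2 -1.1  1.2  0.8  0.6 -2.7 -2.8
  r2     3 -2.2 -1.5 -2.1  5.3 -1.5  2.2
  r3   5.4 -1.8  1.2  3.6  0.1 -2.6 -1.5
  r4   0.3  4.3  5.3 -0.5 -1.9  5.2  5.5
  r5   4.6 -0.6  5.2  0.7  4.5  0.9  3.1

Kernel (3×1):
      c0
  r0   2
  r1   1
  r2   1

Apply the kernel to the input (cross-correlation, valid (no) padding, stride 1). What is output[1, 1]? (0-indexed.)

The receptive field on the input at this output position is [-1.1 / -2.2 / -1.8]. Elementwise product with the kernel and sum: -1.1·2 + -2.2·1 + -1.8·1.

-6.2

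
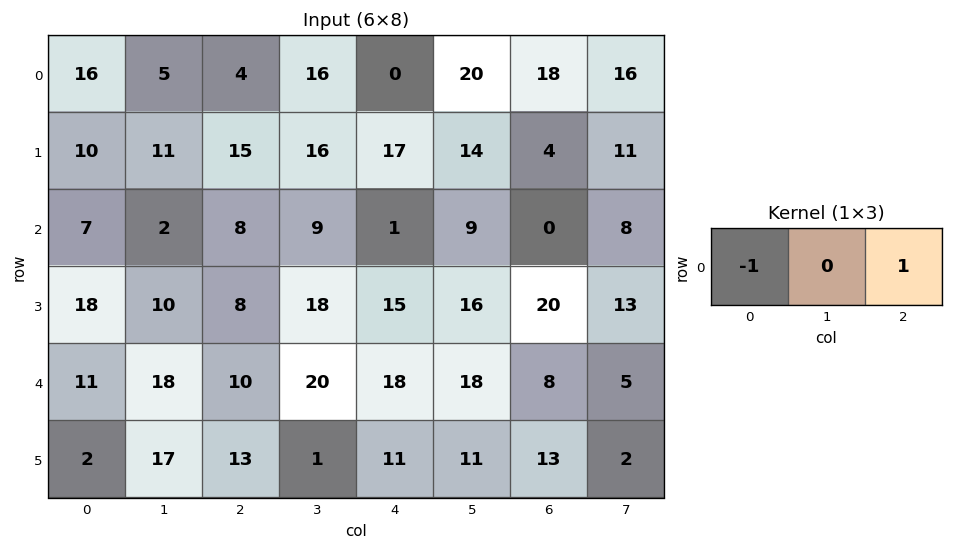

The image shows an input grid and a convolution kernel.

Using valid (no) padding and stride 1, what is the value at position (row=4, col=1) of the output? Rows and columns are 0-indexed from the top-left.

The receptive field on the input at this output position is [18 10 20]. Elementwise product with the kernel and sum: 18·-1 + 20·1.

2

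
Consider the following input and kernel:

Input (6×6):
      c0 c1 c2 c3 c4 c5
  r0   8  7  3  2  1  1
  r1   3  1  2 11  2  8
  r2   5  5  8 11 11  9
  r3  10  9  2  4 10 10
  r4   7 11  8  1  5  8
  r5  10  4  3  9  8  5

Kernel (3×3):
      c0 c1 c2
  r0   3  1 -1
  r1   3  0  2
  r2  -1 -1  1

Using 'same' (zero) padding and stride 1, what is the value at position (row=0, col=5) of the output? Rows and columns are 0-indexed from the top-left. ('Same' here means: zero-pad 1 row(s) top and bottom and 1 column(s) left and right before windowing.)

The receptive field on the zero-padded input at this output position is [0 0 0 / 1 1 0 / 2 8 0]. Elementwise product with the kernel and sum: 0·3 + 0·1 + 0·-1 + 1·3 + 0·2 + 2·-1 + 8·-1 + 0·1.

-7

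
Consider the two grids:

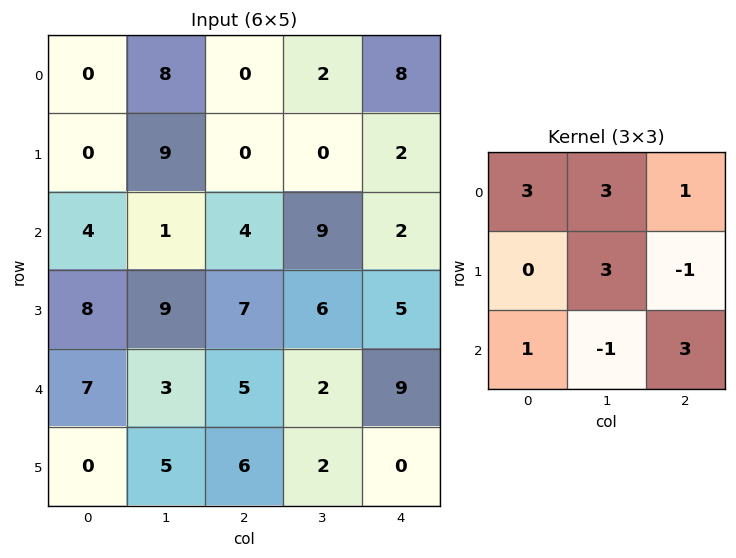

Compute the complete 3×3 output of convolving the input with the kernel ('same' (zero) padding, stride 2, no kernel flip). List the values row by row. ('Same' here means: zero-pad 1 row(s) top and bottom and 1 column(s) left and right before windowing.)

Output[0,0]: The receptive field on the zero-padded input at this output position is [0 0 0 / 0 0 8 / 0 0 9]. Elementwise product with the kernel and sum: 0·3 + 0·3 + 0·1 + 0·3 + 8·-1 + 0·1 + 0·-1 + 9·3.

19 7 22
39 50 13
66 72 62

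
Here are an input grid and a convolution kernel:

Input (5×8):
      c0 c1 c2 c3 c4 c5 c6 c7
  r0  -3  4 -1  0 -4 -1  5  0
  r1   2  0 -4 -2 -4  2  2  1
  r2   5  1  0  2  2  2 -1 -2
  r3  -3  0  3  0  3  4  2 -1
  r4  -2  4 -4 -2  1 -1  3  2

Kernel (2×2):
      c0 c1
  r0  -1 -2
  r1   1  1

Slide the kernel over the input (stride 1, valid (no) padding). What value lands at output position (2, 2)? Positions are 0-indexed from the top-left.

The receptive field on the input at this output position is [0 2 / 3 0]. Elementwise product with the kernel and sum: 0·-1 + 2·-2 + 3·1 + 0·1.

-1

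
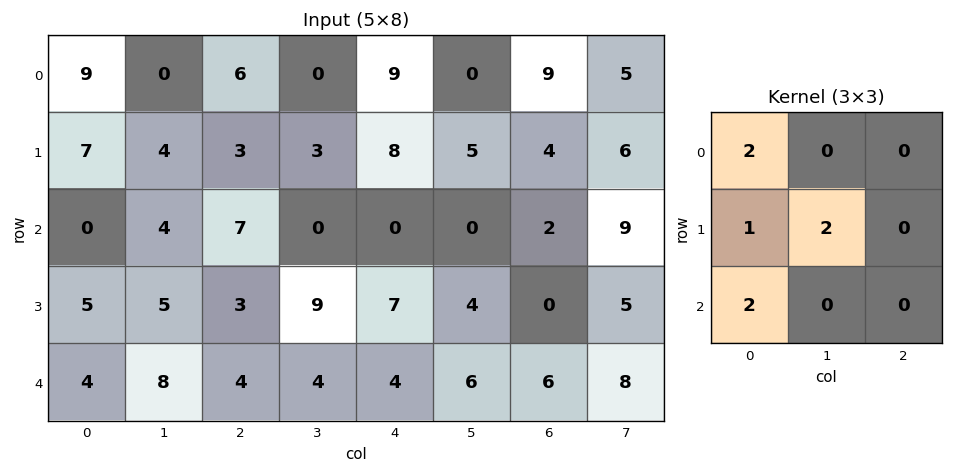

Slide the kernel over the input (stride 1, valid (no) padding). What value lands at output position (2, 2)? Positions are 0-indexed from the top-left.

The receptive field on the input at this output position is [7 0 0 / 3 9 7 / 4 4 4]. Elementwise product with the kernel and sum: 7·2 + 3·1 + 9·2 + 4·2.

43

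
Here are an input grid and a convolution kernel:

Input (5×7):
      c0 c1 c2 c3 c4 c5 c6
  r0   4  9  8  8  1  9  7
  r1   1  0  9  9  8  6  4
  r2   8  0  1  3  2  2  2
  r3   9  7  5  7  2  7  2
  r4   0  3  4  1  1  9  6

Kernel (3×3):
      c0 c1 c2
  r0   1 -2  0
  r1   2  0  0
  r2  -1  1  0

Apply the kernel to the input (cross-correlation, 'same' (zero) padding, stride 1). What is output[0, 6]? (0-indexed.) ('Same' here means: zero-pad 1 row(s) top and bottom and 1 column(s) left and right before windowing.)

16

The receptive field on the zero-padded input at this output position is [0 0 0 / 9 7 0 / 6 4 0]. Elementwise product with the kernel and sum: 0·1 + 0·-2 + 9·2 + 6·-1 + 4·1.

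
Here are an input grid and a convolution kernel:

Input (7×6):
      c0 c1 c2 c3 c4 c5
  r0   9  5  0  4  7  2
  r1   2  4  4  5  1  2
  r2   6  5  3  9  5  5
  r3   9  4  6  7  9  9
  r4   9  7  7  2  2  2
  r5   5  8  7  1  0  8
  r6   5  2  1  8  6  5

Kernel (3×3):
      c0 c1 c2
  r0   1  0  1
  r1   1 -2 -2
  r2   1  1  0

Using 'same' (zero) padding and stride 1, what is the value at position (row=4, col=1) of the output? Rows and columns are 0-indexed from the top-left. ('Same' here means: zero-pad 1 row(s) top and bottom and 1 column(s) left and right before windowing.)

9

The receptive field on the zero-padded input at this output position is [9 4 6 / 9 7 7 / 5 8 7]. Elementwise product with the kernel and sum: 9·1 + 6·1 + 9·1 + 7·-2 + 7·-2 + 5·1 + 8·1.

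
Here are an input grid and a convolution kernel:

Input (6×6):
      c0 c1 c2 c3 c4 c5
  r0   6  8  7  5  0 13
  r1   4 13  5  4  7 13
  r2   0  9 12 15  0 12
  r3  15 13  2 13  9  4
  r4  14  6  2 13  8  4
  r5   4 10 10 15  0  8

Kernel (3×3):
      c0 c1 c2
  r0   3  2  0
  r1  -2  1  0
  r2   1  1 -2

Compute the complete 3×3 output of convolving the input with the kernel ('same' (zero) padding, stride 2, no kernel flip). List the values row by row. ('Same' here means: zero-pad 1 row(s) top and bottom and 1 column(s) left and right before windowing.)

Output[0,0]: The receptive field on the zero-padded input at this output position is [0 0 0 / 0 6 8 / 0 4 13]. Elementwise product with the kernel and sum: 0·3 + 0·2 + 0·-2 + 6·1 + 0·1 + 4·1 + 13·-2.

-16 1 -25
-3 32 10
28 23 38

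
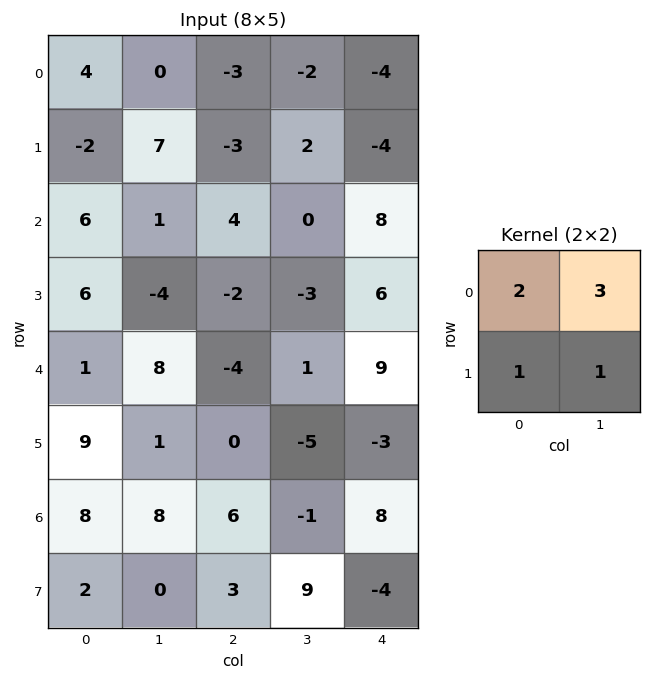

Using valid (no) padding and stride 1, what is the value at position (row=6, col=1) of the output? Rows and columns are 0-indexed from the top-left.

The receptive field on the input at this output position is [8 6 / 0 3]. Elementwise product with the kernel and sum: 8·2 + 6·3 + 0·1 + 3·1.

37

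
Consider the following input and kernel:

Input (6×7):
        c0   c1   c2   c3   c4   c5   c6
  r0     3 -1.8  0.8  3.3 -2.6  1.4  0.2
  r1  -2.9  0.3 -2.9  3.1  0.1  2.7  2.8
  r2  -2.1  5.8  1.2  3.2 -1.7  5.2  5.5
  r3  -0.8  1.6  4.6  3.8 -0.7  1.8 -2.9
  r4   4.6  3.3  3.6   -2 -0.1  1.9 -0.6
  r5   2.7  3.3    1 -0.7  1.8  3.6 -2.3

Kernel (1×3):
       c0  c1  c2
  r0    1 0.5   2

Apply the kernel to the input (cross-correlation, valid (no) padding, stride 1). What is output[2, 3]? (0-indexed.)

12.75

The receptive field on the input at this output position is [3.2 -1.7 5.2]. Elementwise product with the kernel and sum: 3.2·1 + -1.7·0.5 + 5.2·2.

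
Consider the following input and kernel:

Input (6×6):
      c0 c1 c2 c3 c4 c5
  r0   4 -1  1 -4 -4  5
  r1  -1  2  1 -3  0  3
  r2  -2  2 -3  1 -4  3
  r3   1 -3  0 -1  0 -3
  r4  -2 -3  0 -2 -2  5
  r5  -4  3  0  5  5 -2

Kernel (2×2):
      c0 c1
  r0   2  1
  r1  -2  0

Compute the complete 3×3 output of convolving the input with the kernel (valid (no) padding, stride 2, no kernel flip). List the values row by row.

Output[0,0]: The receptive field on the input at this output position is [4 -1 / -1 2]. Elementwise product with the kernel and sum: 4·2 + -1·1 + -1·-2.

9 -4 -3
-4 -5 -5
1 -2 -9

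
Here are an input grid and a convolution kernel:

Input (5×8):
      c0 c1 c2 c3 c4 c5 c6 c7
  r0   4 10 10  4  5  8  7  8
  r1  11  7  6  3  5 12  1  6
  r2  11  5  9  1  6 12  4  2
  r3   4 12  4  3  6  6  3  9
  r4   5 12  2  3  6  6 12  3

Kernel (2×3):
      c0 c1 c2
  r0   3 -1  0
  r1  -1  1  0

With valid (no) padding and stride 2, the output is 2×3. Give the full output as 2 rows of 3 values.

Output[0,0]: The receptive field on the input at this output position is [4 10 10 / 11 7 6]. Elementwise product with the kernel and sum: 4·3 + 10·-1 + 11·-1 + 7·1.

-2 23 14
36 25 6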